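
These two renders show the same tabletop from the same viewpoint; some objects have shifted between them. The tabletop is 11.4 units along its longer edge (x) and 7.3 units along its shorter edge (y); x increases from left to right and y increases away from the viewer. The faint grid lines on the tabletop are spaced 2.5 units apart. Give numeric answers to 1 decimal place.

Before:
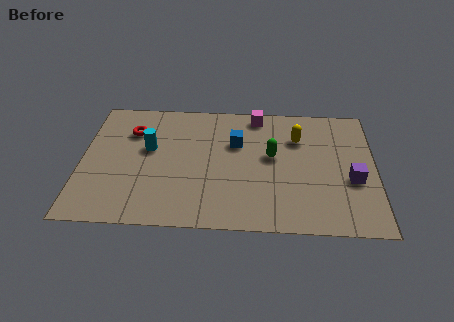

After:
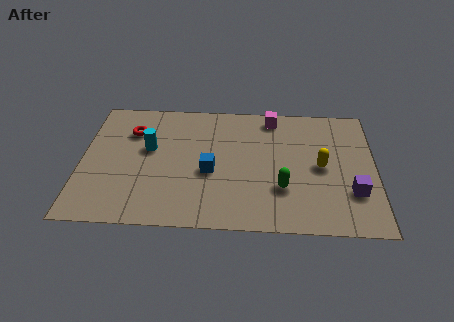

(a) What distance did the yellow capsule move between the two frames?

1.8

From (8.4, 5.2) to (9.3, 3.6), the yellow capsule covered √(0.9² + 1.6²) ≈ 1.8 units.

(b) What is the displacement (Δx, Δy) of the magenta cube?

(0.6, -0.1)

The magenta cube was at about (6.8, 6.5) and moved to about (7.4, 6.4).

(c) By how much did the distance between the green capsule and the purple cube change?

-0.6

They were about 3.3 units apart before and 2.7 after — 0.6 units closer together.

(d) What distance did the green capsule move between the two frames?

1.8

From (7.4, 4.1) to (7.8, 2.3), the green capsule covered √(0.4² + 1.8²) ≈ 1.8 units.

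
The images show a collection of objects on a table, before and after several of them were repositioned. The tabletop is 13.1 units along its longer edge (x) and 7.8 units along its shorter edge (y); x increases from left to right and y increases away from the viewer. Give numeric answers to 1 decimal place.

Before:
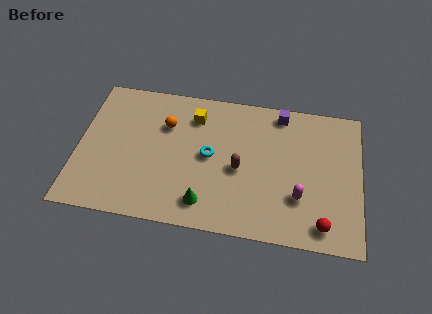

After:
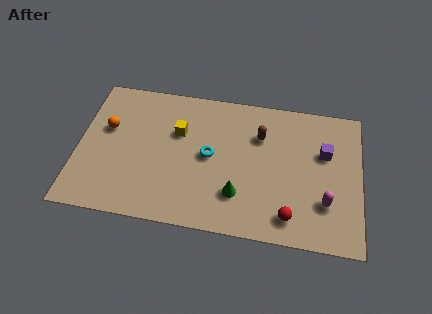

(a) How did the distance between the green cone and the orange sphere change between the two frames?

+2.3

Before: roughly 4.5 units apart; after: 6.8. That's 2.3 units further apart.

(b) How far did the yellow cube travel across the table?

1.2

The yellow cube moved from about (5.3, 6.1) to (4.6, 5.1), a distance of √(0.7² + 1.0²) ≈ 1.2.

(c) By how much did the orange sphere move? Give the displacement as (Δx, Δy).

(-2.7, -0.6)

The orange sphere was at about (4.0, 5.4) and moved to about (1.3, 4.8).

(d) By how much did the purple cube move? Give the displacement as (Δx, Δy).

(2.1, -1.9)

The purple cube was at about (9.3, 6.9) and moved to about (11.4, 5.0).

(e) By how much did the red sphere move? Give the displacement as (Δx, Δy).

(-1.5, 0.2)

From the two frames, the red sphere sits at roughly (11.4, 1.1) before and (9.9, 1.3) after.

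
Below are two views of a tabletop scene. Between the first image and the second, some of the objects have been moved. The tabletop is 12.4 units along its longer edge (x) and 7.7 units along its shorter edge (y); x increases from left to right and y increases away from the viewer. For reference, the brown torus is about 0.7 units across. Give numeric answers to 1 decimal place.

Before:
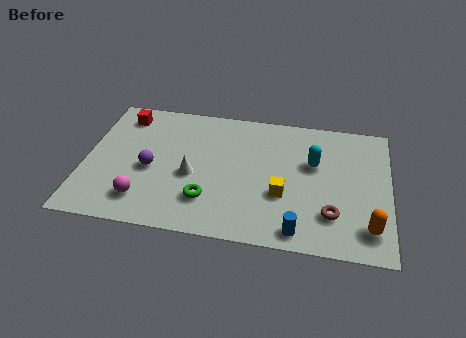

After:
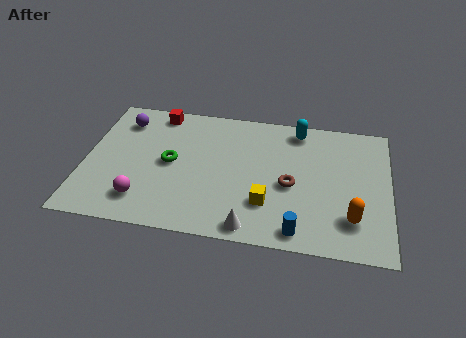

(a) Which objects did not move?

the magenta sphere and the blue cylinder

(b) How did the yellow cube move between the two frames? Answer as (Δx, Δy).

(-0.6, -0.6)

The yellow cube started near (8.1, 2.8) and ended near (7.5, 2.2).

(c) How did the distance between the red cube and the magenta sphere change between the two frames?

+0.3

Before: roughly 4.9 units apart; after: 5.2. That's 0.3 units further apart.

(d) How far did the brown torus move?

2.2

From (10.1, 2.0) to (8.4, 3.4), the brown torus covered √(1.7² + 1.4²) ≈ 2.2 units.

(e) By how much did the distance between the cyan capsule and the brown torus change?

+0.4

The distance was about 2.9 in the first image and 3.3 in the second, so they moved 0.4 units further apart.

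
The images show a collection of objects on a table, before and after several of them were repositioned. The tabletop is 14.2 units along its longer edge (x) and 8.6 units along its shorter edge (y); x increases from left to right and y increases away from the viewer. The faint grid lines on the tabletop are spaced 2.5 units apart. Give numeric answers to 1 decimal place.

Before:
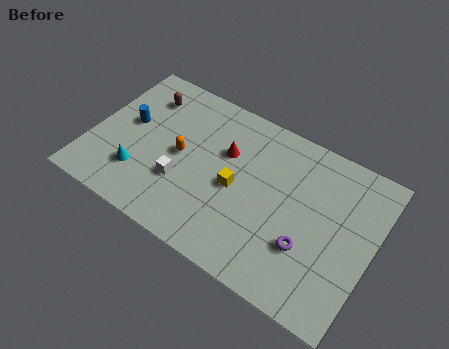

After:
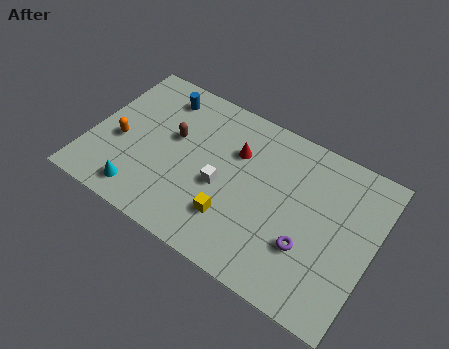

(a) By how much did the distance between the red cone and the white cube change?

-1.0

They were about 3.2 units apart before and 2.2 after — 1.0 units closer together.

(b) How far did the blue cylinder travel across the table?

2.6

The blue cylinder moved from about (1.7, 4.8) to (3.0, 7.1), a distance of √(1.3² + 2.3²) ≈ 2.6.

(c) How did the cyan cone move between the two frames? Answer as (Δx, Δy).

(0.3, -1.0)

The cyan cone started near (2.7, 2.3) and ended near (3.0, 1.3).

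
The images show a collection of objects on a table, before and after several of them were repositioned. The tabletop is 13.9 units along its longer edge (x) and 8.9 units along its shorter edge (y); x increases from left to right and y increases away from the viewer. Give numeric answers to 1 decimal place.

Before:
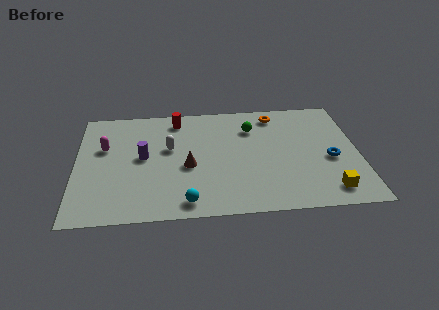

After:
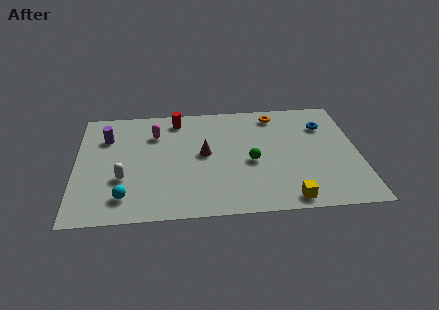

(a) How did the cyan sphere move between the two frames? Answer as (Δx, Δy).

(-3.0, 0.6)

From the two frames, the cyan sphere sits at roughly (5.4, 1.1) before and (2.4, 1.7) after.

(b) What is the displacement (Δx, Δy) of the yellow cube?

(-2.0, -0.5)

The yellow cube was at about (12.3, 1.4) and moved to about (10.3, 0.9).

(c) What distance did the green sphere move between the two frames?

2.7

The green sphere was near (8.7, 6.6) before and (8.6, 3.9) after, so it travelled √(0.1² + 2.7²) ≈ 2.7 units.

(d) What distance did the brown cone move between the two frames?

1.2

The brown cone moved from about (5.5, 3.8) to (6.3, 4.7), a distance of √(0.8² + 0.9²) ≈ 1.2.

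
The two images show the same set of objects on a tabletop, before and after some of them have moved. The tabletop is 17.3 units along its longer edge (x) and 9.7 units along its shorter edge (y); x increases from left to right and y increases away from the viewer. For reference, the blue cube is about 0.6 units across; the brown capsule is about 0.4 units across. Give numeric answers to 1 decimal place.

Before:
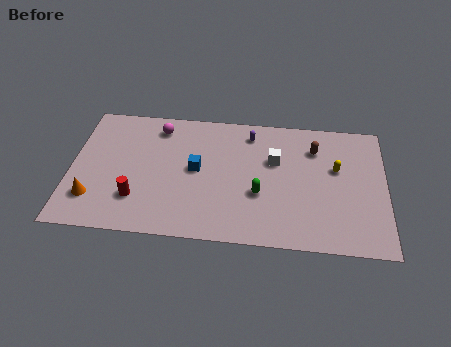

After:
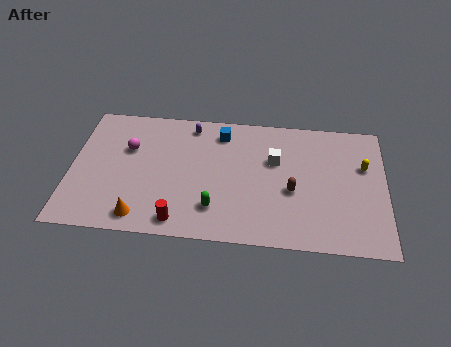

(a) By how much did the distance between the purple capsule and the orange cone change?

-2.7

They were about 10.2 units apart before and 7.5 after — 2.7 units closer together.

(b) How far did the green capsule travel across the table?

2.7

The green capsule moved from about (10.4, 3.6) to (8.0, 2.3), a distance of √(2.4² + 1.3²) ≈ 2.7.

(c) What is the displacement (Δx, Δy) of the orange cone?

(2.7, -1.1)

The orange cone started near (1.3, 2.4) and ended near (4.0, 1.3).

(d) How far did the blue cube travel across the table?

3.2

From (6.9, 5.1) to (8.2, 8.0), the blue cube covered √(1.3² + 2.9²) ≈ 3.2 units.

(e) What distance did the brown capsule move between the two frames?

3.5

From (13.4, 7.3) to (12.2, 4.0), the brown capsule covered √(1.2² + 3.3²) ≈ 3.5 units.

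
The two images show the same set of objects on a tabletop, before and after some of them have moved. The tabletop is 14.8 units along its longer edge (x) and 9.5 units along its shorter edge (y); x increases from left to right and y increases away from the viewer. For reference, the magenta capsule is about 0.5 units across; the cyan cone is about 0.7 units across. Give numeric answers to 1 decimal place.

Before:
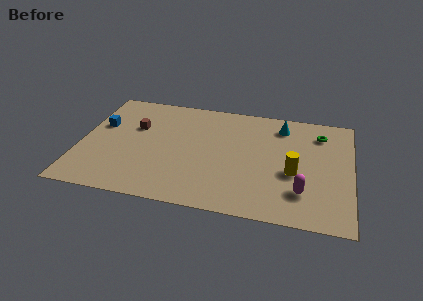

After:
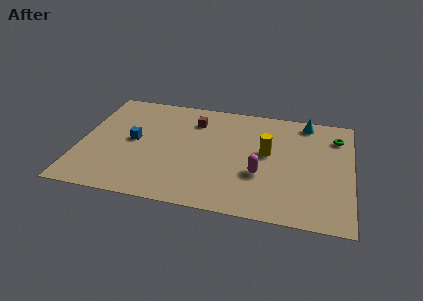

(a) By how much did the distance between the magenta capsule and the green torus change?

+0.5

The distance was about 5.2 in the first image and 5.7 in the second, so they moved 0.5 units further apart.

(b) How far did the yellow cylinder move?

2.1

From (11.7, 3.9) to (10.2, 5.3), the yellow cylinder covered √(1.5² + 1.4²) ≈ 2.1 units.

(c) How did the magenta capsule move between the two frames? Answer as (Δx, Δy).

(-2.3, 1.0)

From the two frames, the magenta capsule sits at roughly (12.2, 2.4) before and (9.9, 3.4) after.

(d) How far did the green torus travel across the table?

0.9

The green torus moved from about (13.0, 7.5) to (13.9, 7.4), a distance of √(0.9² + 0.1²) ≈ 0.9.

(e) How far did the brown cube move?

3.4

The brown cube moved from about (2.9, 6.1) to (6.1, 7.3), a distance of √(3.2² + 1.2²) ≈ 3.4.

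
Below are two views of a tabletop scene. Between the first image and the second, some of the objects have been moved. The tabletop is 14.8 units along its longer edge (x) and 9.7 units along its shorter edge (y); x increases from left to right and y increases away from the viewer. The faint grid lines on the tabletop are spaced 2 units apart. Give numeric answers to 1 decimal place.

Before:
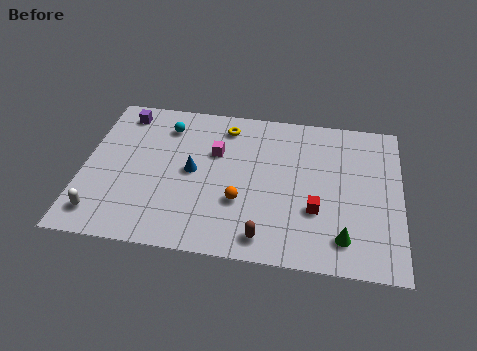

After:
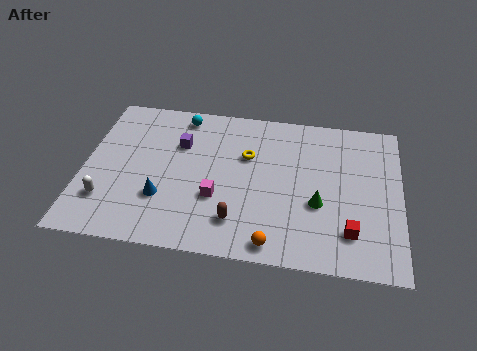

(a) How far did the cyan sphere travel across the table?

1.1

The cyan sphere moved from about (3.7, 7.7) to (4.4, 8.5), a distance of √(0.7² + 0.8²) ≈ 1.1.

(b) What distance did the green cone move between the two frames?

2.2

From (12.2, 1.8) to (11.0, 3.7), the green cone covered √(1.2² + 1.9²) ≈ 2.2 units.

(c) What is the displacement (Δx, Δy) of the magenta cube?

(0.2, -2.9)

The magenta cube was at about (6.1, 6.3) and moved to about (6.3, 3.4).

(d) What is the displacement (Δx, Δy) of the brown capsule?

(-1.3, 0.8)

The brown capsule started near (8.6, 1.3) and ended near (7.3, 2.1).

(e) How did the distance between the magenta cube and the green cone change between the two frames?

-2.9

Before: roughly 7.6 units apart; after: 4.7. That's 2.9 units closer together.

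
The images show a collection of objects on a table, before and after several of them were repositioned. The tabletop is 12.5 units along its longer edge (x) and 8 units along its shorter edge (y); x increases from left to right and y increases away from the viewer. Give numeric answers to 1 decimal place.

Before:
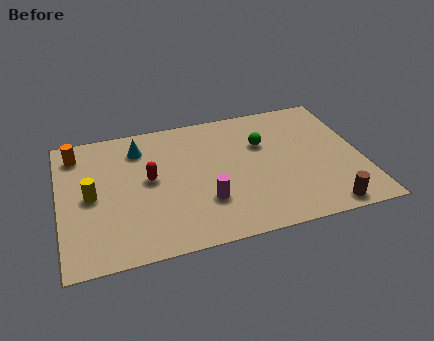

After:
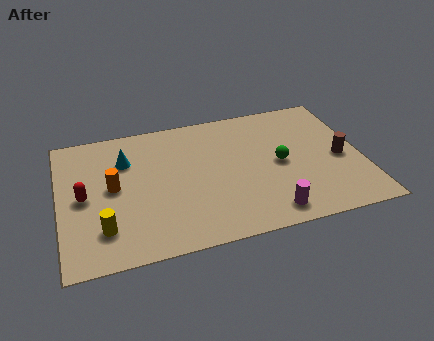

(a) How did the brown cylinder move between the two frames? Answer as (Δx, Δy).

(0.9, 2.8)

The brown cylinder started near (10.7, 0.8) and ended near (11.6, 3.6).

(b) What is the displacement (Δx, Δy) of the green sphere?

(0.6, -1.4)

From the two frames, the green sphere sits at roughly (8.5, 5.3) before and (9.1, 3.9) after.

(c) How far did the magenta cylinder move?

2.8

The magenta cylinder was near (5.9, 2.4) before and (8.4, 1.1) after, so it travelled √(2.5² + 1.3²) ≈ 2.8 units.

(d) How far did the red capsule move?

2.7

The red capsule moved from about (3.7, 4.3) to (1.0, 3.9), a distance of √(2.7² + 0.4²) ≈ 2.7.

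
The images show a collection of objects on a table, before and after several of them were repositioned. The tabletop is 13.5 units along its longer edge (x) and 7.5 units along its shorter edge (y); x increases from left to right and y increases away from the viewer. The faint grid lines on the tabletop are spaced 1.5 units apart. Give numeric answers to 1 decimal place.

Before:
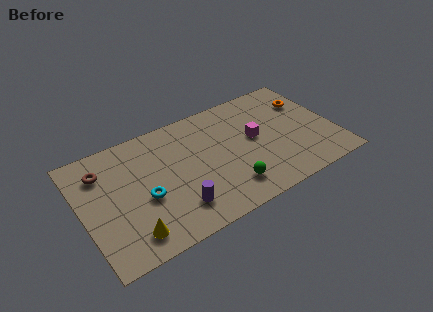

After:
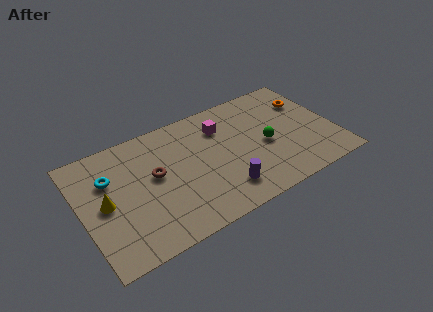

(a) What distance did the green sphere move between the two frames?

2.9

The green sphere was near (7.5, 1.6) before and (9.8, 3.4) after, so it travelled √(2.3² + 1.8²) ≈ 2.9 units.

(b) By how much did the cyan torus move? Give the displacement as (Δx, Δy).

(-1.6, 2.0)

The cyan torus was at about (3.2, 3.1) and moved to about (1.6, 5.1).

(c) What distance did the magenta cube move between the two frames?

2.2

From (9.3, 4.1) to (7.7, 5.6), the magenta cube covered √(1.6² + 1.5²) ≈ 2.2 units.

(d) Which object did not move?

the orange torus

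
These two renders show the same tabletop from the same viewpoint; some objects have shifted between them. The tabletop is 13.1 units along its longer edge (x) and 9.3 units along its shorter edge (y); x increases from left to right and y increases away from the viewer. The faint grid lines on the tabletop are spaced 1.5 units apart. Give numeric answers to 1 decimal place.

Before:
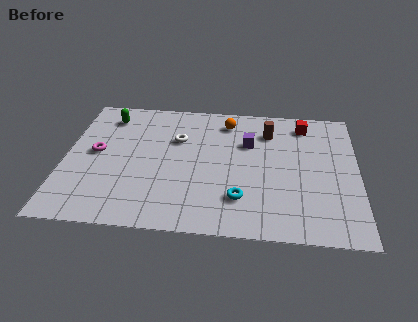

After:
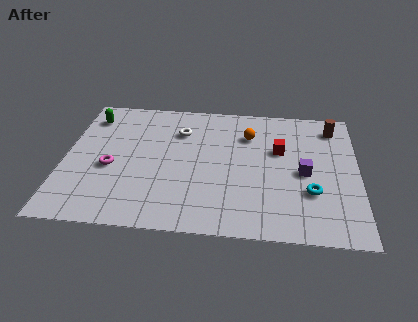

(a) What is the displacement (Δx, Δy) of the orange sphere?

(1.0, -0.9)

The orange sphere was at about (7.2, 7.7) and moved to about (8.2, 6.8).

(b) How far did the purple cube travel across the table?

3.1

The purple cube was near (8.2, 6.2) before and (10.7, 4.3) after, so it travelled √(2.5² + 1.9²) ≈ 3.1 units.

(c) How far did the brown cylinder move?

3.0

From (9.1, 7.1) to (12.0, 7.7), the brown cylinder covered √(2.9² + 0.6²) ≈ 3.0 units.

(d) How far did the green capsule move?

0.8

From (1.8, 7.6) to (1.0, 7.5), the green capsule covered √(0.8² + 0.1²) ≈ 0.8 units.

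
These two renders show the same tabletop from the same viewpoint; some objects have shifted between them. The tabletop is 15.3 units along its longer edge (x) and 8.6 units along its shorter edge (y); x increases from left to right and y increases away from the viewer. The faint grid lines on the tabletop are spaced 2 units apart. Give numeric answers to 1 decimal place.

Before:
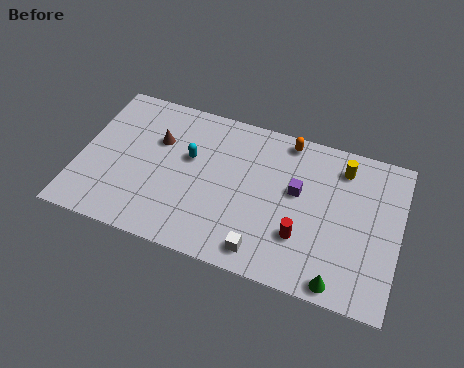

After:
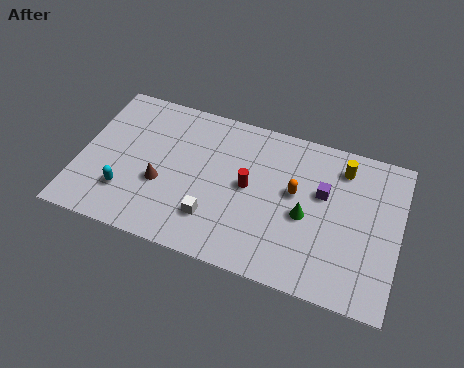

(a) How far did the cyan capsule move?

4.0

The cyan capsule moved from about (5.2, 5.2) to (2.4, 2.3), a distance of √(2.8² + 2.9²) ≈ 4.0.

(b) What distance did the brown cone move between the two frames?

2.4

From (3.6, 5.7) to (4.0, 3.3), the brown cone covered √(0.4² + 2.4²) ≈ 2.4 units.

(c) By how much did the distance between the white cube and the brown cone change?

-4.3

The distance was about 7.1 in the first image and 2.8 in the second, so they moved 4.3 units closer together.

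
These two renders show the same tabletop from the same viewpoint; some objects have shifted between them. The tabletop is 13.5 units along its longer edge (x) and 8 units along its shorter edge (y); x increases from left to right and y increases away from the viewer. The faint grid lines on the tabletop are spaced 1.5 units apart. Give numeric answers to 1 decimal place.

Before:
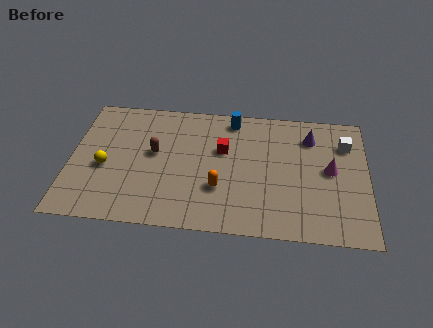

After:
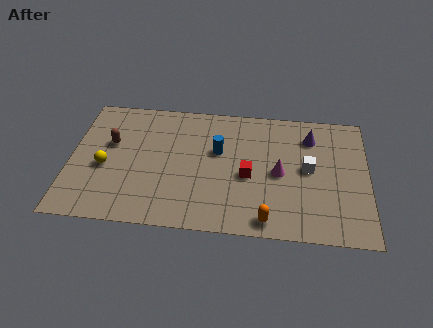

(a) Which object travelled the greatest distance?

the orange capsule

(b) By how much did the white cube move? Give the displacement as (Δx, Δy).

(-1.7, -1.7)

The white cube was at about (12.5, 5.9) and moved to about (10.8, 4.2).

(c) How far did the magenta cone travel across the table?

2.3

The magenta cone was near (11.8, 4.2) before and (9.5, 3.8) after, so it travelled √(2.3² + 0.4²) ≈ 2.3 units.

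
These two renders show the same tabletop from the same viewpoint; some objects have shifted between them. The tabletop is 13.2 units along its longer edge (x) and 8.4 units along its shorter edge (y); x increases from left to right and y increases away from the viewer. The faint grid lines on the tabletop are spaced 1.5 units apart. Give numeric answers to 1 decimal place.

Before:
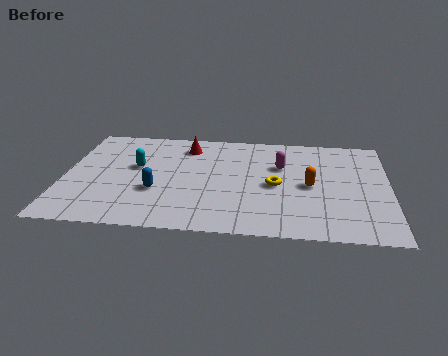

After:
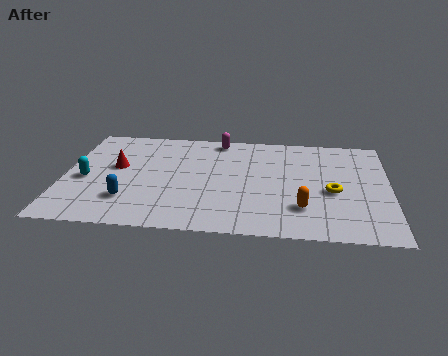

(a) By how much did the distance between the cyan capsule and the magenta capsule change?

+0.6

Before: roughly 5.9 units apart; after: 6.5. That's 0.6 units further apart.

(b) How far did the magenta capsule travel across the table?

3.3

The magenta capsule moved from about (8.8, 5.5) to (6.2, 7.5), a distance of √(2.6² + 2.0²) ≈ 3.3.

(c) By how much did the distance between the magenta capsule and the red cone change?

+0.8

They were about 4.1 units apart before and 4.9 after — 0.8 units further apart.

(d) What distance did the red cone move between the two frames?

3.4

From (4.9, 6.8) to (2.1, 4.8), the red cone covered √(2.8² + 2.0²) ≈ 3.4 units.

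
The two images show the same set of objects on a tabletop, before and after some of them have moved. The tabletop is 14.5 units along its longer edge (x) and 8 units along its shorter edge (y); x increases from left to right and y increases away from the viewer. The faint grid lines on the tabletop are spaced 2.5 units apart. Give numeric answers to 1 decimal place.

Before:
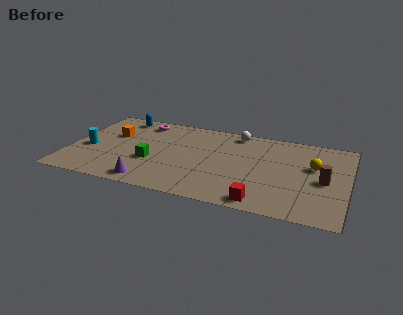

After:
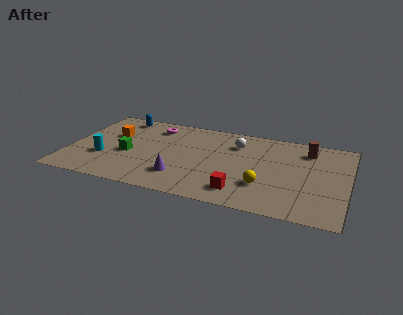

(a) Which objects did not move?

the orange cube and the blue capsule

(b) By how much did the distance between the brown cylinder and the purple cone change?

-1.5

They were about 9.2 units apart before and 7.7 after — 1.5 units closer together.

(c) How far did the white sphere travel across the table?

1.1

From (8.5, 7.1) to (8.6, 6.0), the white sphere covered √(0.1² + 1.1²) ≈ 1.1 units.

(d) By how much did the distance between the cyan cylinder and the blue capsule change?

+0.5

They were about 3.8 units apart before and 4.3 after — 0.5 units further apart.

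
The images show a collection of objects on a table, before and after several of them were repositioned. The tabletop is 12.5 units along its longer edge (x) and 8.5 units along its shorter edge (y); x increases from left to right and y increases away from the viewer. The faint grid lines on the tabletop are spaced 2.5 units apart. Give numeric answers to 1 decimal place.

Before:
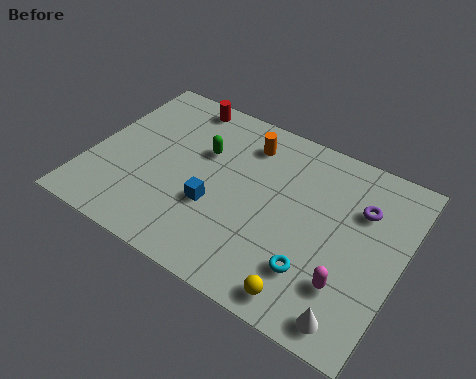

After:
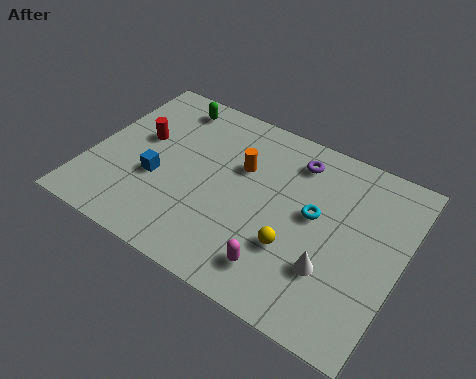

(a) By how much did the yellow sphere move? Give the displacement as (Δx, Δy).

(-0.8, 1.8)

The yellow sphere was at about (9.3, 1.0) and moved to about (8.5, 2.8).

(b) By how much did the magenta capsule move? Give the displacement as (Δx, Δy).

(-2.6, -0.7)

From the two frames, the magenta capsule sits at roughly (10.7, 2.3) before and (8.1, 1.6) after.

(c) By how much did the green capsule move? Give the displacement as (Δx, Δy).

(-1.7, 1.8)

The green capsule was at about (4.3, 5.5) and moved to about (2.6, 7.3).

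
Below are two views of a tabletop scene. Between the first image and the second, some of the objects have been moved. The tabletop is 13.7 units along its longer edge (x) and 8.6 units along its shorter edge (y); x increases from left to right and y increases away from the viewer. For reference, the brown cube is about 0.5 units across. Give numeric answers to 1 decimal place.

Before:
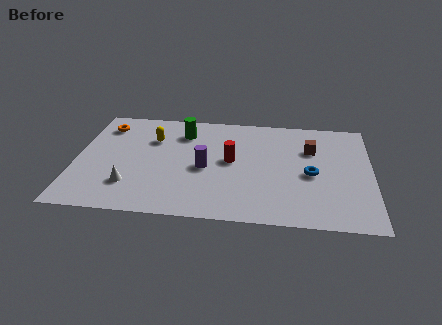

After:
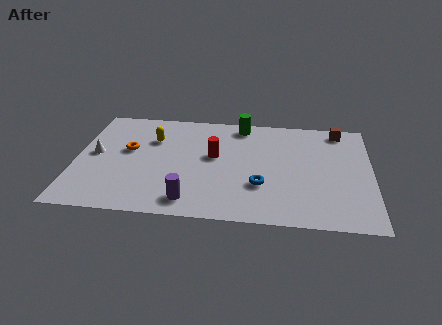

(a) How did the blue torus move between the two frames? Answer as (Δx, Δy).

(-2.3, -1.1)

From the two frames, the blue torus sits at roughly (10.9, 3.9) before and (8.6, 2.8) after.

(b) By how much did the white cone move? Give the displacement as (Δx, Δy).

(-1.7, 2.3)

The white cone was at about (2.6, 2.2) and moved to about (0.9, 4.5).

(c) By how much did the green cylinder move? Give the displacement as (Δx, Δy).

(2.7, 0.9)

The green cylinder was at about (4.9, 6.7) and moved to about (7.6, 7.6).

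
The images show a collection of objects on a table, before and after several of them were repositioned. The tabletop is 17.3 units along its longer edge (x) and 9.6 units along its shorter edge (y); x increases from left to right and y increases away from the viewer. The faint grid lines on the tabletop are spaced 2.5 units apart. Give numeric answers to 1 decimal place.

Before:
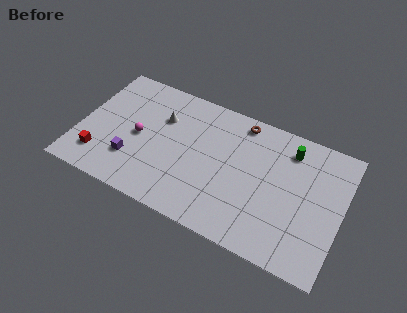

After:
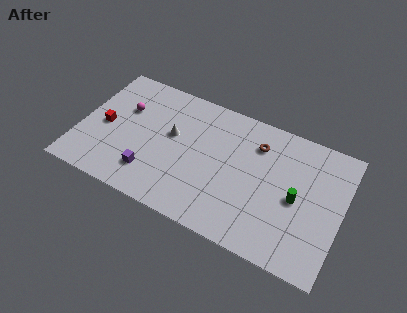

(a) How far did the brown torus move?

1.7

From (10.3, 8.5) to (11.5, 7.3), the brown torus covered √(1.2² + 1.2²) ≈ 1.7 units.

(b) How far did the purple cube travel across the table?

1.4

The purple cube was near (3.7, 2.7) before and (5.0, 2.2) after, so it travelled √(1.3² + 0.5²) ≈ 1.4 units.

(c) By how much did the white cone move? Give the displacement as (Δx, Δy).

(0.8, -1.0)

The white cone started near (5.2, 6.6) and ended near (6.0, 5.6).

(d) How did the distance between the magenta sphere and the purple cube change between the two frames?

+2.8

The distance was about 1.9 in the first image and 4.7 in the second, so they moved 2.8 units further apart.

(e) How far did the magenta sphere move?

2.1

The magenta sphere was near (3.9, 4.6) before and (2.7, 6.3) after, so it travelled √(1.2² + 1.7²) ≈ 2.1 units.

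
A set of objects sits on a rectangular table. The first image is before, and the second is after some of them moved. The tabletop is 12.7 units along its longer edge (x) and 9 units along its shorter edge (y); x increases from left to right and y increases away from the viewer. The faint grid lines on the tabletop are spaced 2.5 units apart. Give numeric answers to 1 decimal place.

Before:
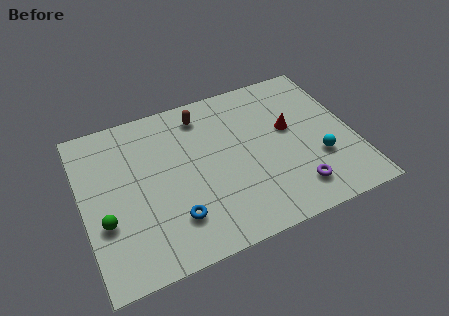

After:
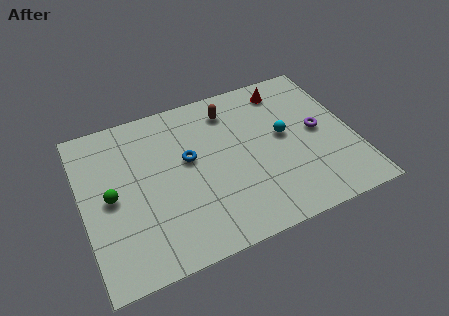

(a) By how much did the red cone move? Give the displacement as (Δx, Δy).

(0.1, 2.4)

The red cone was at about (9.8, 5.2) and moved to about (9.9, 7.6).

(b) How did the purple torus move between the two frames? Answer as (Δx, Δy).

(1.5, 2.9)

From the two frames, the purple torus sits at roughly (9.6, 1.7) before and (11.1, 4.6) after.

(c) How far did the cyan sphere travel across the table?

2.4

From (10.9, 3.0) to (9.5, 4.9), the cyan sphere covered √(1.4² + 1.9²) ≈ 2.4 units.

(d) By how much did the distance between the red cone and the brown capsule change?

-1.8

They were about 4.5 units apart before and 2.7 after — 1.8 units closer together.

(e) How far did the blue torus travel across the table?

3.2

The blue torus moved from about (4.0, 2.2) to (5.0, 5.2), a distance of √(1.0² + 3.0²) ≈ 3.2.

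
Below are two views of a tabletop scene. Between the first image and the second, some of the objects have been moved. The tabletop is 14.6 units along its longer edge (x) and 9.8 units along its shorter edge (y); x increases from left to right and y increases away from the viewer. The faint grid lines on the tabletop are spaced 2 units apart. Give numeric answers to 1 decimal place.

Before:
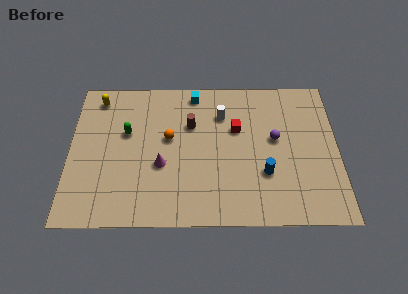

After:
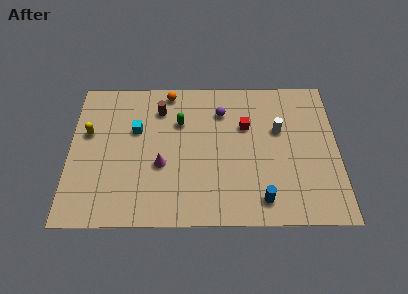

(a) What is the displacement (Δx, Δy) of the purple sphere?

(-2.9, 1.9)

The purple sphere started near (11.2, 5.5) and ended near (8.3, 7.4).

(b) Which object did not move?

the magenta cone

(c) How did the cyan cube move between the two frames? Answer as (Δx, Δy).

(-3.2, -2.5)

The cyan cube was at about (6.8, 8.7) and moved to about (3.6, 6.2).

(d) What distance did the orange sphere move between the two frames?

3.2

The orange sphere was near (5.4, 5.6) before and (5.4, 8.8) after, so it travelled √(0.0² + 3.2²) ≈ 3.2 units.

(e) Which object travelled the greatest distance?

the cyan cube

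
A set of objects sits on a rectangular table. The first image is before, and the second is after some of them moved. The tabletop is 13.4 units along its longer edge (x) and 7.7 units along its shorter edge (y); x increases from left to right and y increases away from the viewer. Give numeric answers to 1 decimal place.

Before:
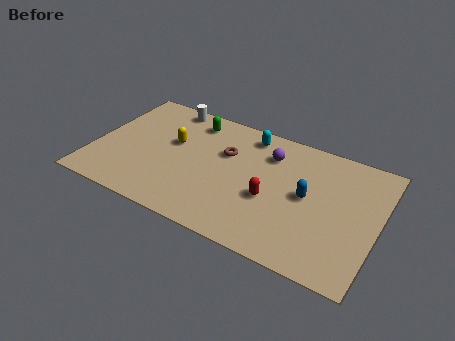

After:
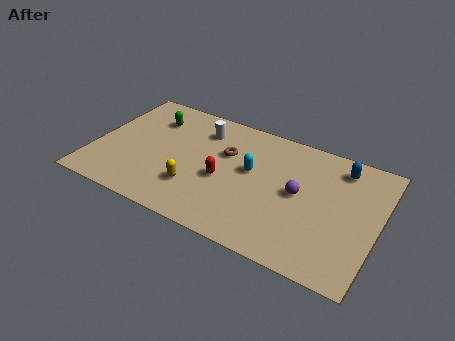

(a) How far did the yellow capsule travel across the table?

2.8

From (3.6, 4.6) to (5.0, 2.2), the yellow capsule covered √(1.4² + 2.4²) ≈ 2.8 units.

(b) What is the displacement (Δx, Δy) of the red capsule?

(-2.3, 0.2)

The red capsule was at about (8.5, 3.1) and moved to about (6.2, 3.3).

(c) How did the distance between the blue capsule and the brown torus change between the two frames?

+1.4

Before: roughly 4.1 units apart; after: 5.5. That's 1.4 units further apart.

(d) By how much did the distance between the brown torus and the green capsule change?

+1.5

They were about 2.3 units apart before and 3.8 after — 1.5 units further apart.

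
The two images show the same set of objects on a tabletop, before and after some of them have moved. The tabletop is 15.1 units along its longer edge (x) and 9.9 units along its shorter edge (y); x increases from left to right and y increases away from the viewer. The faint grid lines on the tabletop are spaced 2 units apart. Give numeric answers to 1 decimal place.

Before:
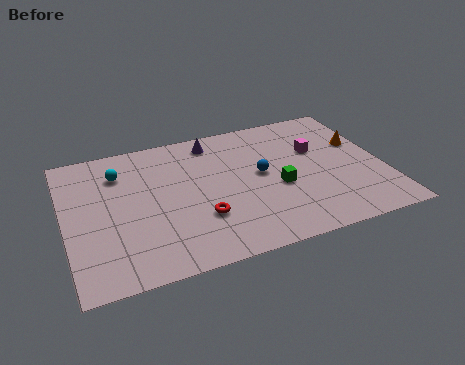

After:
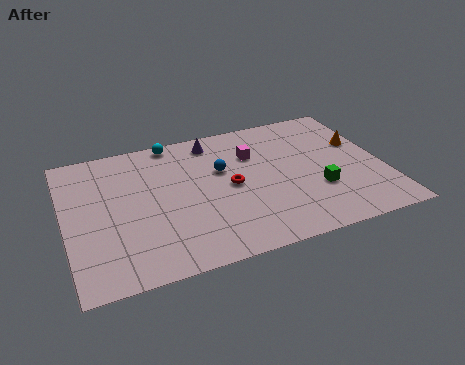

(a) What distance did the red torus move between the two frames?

2.4

From (6.2, 3.1) to (7.8, 4.9), the red torus covered √(1.6² + 1.8²) ≈ 2.4 units.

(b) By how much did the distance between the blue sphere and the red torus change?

-2.5

Before: roughly 3.8 units apart; after: 1.3. That's 2.5 units closer together.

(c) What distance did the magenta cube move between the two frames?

3.1

From (12.1, 6.3) to (9.1, 6.9), the magenta cube covered √(3.0² + 0.6²) ≈ 3.1 units.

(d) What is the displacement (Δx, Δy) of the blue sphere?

(-1.8, 0.9)

The blue sphere was at about (9.3, 5.3) and moved to about (7.5, 6.2).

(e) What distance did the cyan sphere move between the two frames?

3.1

The cyan sphere moved from about (2.7, 7.5) to (5.4, 9.1), a distance of √(2.7² + 1.6²) ≈ 3.1.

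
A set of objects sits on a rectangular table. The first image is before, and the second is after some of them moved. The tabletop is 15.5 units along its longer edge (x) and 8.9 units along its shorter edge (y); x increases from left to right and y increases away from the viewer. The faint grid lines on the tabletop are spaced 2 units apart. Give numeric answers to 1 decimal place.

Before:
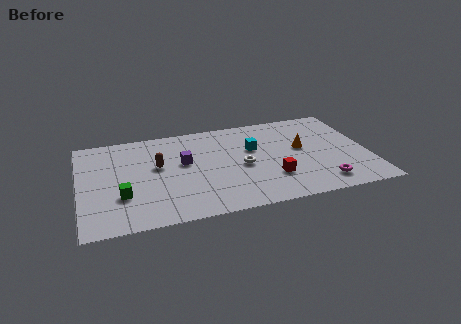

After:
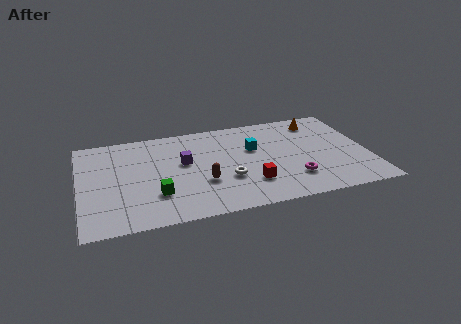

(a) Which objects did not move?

the purple cube and the cyan cube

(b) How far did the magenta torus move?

1.7

The magenta torus moved from about (12.8, 1.5) to (11.3, 2.3), a distance of √(1.5² + 0.8²) ≈ 1.7.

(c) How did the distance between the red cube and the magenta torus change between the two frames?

-0.5

They were about 2.8 units apart before and 2.3 after — 0.5 units closer together.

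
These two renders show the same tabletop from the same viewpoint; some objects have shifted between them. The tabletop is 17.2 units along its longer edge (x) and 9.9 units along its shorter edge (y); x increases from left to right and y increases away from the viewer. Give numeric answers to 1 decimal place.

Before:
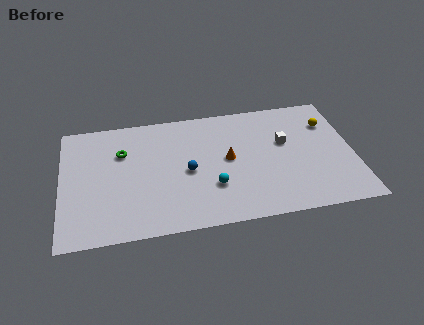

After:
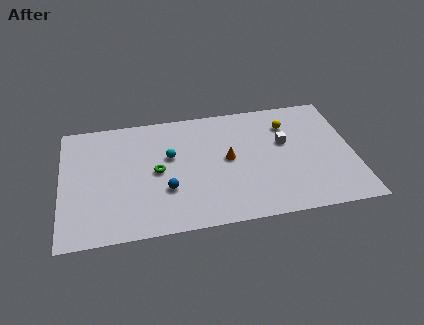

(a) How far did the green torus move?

2.8

The green torus was near (3.6, 6.8) before and (5.6, 4.9) after, so it travelled √(2.0² + 1.9²) ≈ 2.8 units.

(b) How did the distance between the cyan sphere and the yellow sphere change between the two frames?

-0.9

They were about 8.2 units apart before and 7.3 after — 0.9 units closer together.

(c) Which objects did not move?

the orange cone and the white cube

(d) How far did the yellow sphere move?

2.4

The yellow sphere moved from about (15.9, 7.2) to (13.5, 7.5), a distance of √(2.4² + 0.3²) ≈ 2.4.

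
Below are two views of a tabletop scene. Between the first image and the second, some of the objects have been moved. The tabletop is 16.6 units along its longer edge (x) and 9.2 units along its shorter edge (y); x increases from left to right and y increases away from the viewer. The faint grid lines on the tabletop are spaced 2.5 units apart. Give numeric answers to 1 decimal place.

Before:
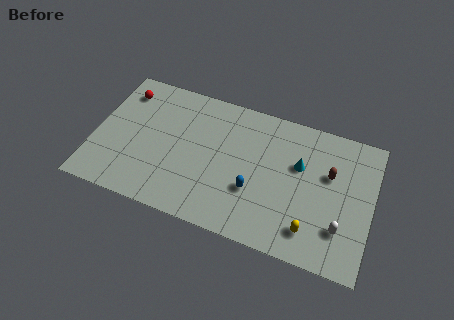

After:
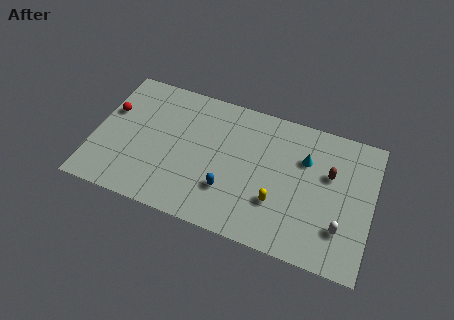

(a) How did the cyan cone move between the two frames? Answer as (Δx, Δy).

(0.3, 0.5)

The cyan cone started near (12.2, 5.8) and ended near (12.5, 6.3).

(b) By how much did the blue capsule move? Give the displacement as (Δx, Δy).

(-1.5, -0.5)

The blue capsule was at about (9.7, 3.2) and moved to about (8.2, 2.7).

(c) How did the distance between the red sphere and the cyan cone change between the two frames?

+0.8

The distance was about 10.9 in the first image and 11.7 in the second, so they moved 0.8 units further apart.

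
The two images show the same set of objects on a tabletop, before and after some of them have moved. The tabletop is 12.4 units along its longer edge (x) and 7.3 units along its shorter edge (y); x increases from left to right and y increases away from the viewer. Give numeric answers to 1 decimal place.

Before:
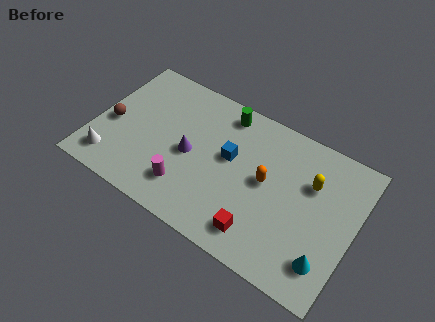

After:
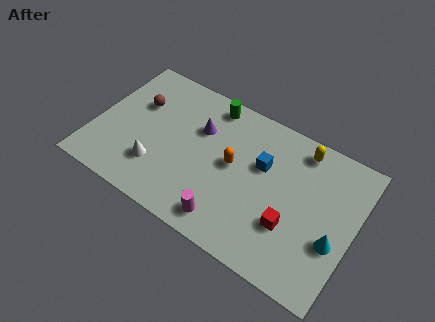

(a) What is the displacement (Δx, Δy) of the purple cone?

(0.2, 1.5)

The purple cone was at about (4.6, 3.4) and moved to about (4.8, 4.9).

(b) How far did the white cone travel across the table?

2.2

The white cone moved from about (1.1, 1.3) to (3.2, 2.0), a distance of √(2.1² + 0.7²) ≈ 2.2.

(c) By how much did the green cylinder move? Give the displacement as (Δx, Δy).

(-0.7, 0.1)

From the two frames, the green cylinder sits at roughly (5.8, 6.3) before and (5.1, 6.4) after.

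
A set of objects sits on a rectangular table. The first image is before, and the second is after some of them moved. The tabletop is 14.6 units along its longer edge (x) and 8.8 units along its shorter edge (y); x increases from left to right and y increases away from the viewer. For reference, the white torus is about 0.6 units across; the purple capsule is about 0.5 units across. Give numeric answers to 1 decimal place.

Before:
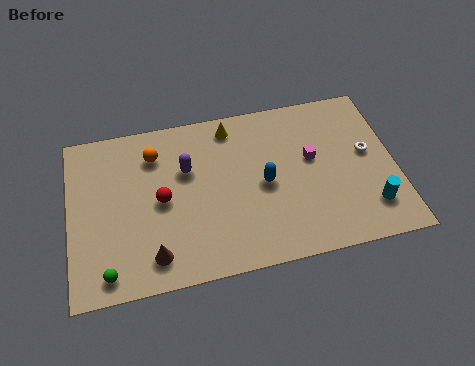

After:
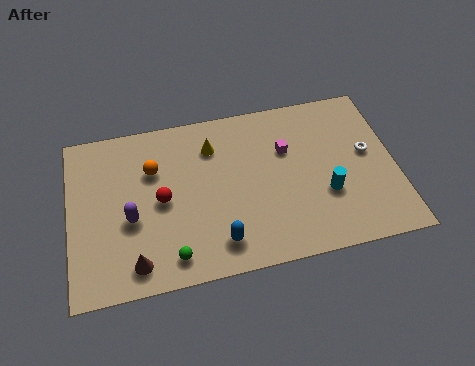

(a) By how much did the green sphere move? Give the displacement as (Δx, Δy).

(2.8, 0.2)

From the two frames, the green sphere sits at roughly (1.6, 1.1) before and (4.4, 1.3) after.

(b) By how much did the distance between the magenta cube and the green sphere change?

-3.1

They were about 10.1 units apart before and 7.0 after — 3.1 units closer together.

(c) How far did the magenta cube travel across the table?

1.3

From (10.9, 5.1) to (9.8, 5.8), the magenta cube covered √(1.1² + 0.7²) ≈ 1.3 units.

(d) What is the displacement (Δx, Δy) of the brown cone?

(-0.8, -0.2)

The brown cone started near (3.6, 1.5) and ended near (2.8, 1.3).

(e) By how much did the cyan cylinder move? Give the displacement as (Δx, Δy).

(-1.9, 1.1)

The cyan cylinder started near (13.3, 2.0) and ended near (11.4, 3.1).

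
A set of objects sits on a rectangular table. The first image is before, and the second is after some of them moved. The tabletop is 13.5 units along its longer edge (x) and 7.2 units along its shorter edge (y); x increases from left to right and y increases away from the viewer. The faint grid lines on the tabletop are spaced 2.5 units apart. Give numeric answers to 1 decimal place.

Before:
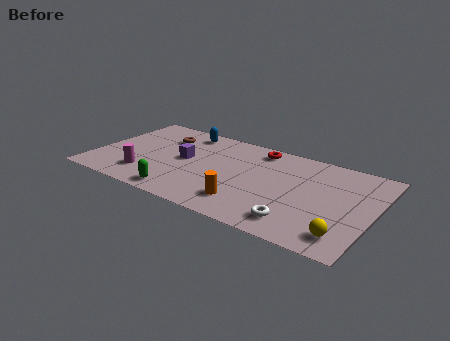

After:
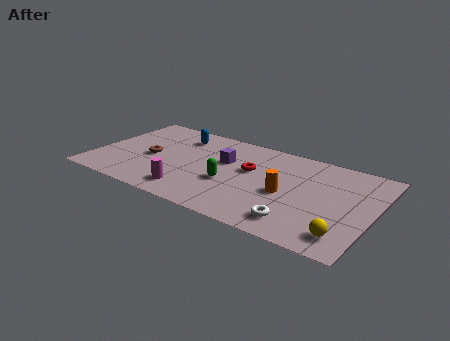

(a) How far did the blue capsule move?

0.5

From (3.9, 6.2) to (3.7, 5.7), the blue capsule covered √(0.2² + 0.5²) ≈ 0.5 units.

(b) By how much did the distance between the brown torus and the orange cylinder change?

+0.7

Before: roughly 6.0 units apart; after: 6.7. That's 0.7 units further apart.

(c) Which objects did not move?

the white torus and the yellow sphere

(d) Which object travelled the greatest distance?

the green capsule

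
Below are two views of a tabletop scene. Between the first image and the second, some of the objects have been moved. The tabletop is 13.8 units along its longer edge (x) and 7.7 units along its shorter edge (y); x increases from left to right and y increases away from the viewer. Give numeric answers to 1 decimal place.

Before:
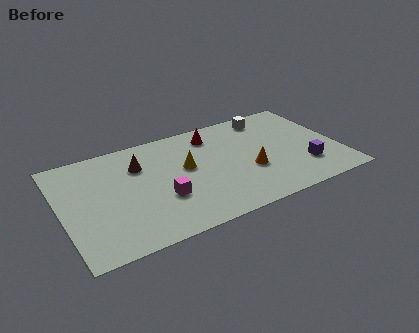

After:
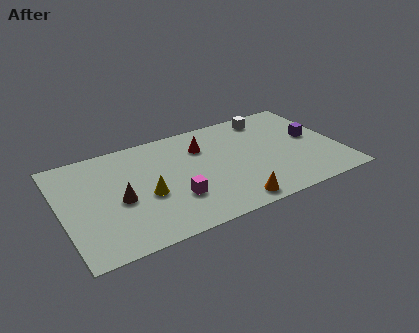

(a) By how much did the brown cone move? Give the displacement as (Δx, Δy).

(-1.2, -2.1)

From the two frames, the brown cone sits at roughly (4.0, 5.5) before and (2.8, 3.4) after.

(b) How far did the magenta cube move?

0.7

From (4.8, 2.7) to (5.4, 2.4), the magenta cube covered √(0.6² + 0.3²) ≈ 0.7 units.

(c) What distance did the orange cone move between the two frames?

2.3

From (9.2, 2.9) to (8.0, 0.9), the orange cone covered √(1.2² + 2.0²) ≈ 2.3 units.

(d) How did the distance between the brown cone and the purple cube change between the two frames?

+1.2

The distance was about 8.6 in the first image and 9.8 in the second, so they moved 1.2 units further apart.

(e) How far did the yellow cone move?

2.4

From (6.2, 4.4) to (4.1, 3.2), the yellow cone covered √(2.1² + 1.2²) ≈ 2.4 units.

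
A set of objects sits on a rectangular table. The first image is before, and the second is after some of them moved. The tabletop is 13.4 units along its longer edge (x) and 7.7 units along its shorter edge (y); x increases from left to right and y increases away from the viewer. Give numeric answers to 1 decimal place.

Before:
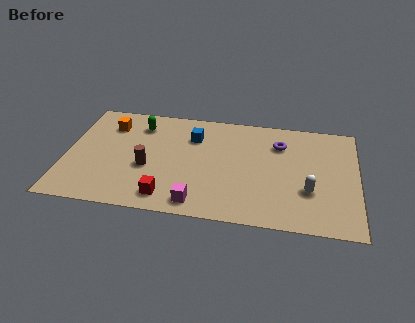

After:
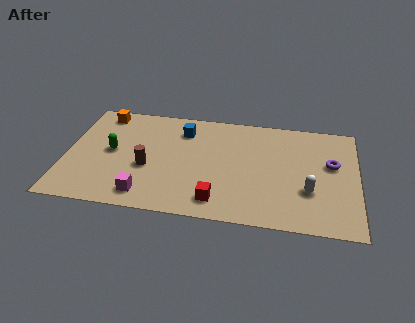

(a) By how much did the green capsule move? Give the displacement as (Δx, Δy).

(-1.2, -2.1)

The green capsule was at about (3.3, 6.1) and moved to about (2.1, 4.0).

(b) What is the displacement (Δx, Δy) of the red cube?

(2.3, 0.1)

From the two frames, the red cube sits at roughly (4.8, 1.2) before and (7.1, 1.3) after.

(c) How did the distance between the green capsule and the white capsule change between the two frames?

+0.6

They were about 8.6 units apart before and 9.2 after — 0.6 units further apart.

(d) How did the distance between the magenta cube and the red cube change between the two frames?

+1.9

Before: roughly 1.4 units apart; after: 3.3. That's 1.9 units further apart.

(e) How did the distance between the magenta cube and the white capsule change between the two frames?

+2.3

They were about 5.2 units apart before and 7.5 after — 2.3 units further apart.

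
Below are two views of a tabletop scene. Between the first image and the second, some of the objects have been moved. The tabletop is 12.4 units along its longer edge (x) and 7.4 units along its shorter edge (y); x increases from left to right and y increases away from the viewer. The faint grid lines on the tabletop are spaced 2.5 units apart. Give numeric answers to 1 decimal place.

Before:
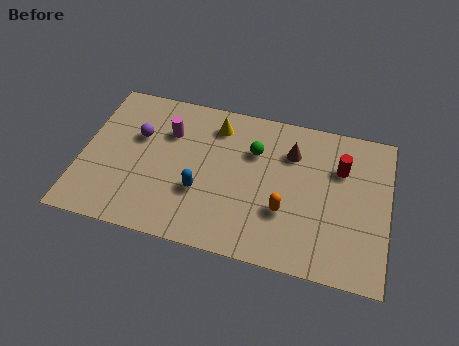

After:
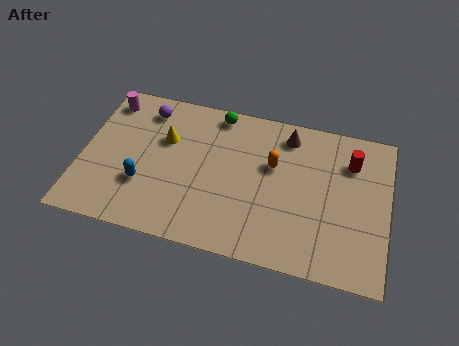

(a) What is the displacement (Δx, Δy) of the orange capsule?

(-0.6, 2.1)

The orange capsule was at about (8.3, 2.5) and moved to about (7.7, 4.6).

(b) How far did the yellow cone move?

2.3

From (5.3, 6.0) to (3.3, 4.8), the yellow cone covered √(2.0² + 1.2²) ≈ 2.3 units.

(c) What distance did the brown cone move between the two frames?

0.8

From (8.4, 5.4) to (8.2, 6.2), the brown cone covered √(0.2² + 0.8²) ≈ 0.8 units.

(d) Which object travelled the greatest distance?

the magenta cylinder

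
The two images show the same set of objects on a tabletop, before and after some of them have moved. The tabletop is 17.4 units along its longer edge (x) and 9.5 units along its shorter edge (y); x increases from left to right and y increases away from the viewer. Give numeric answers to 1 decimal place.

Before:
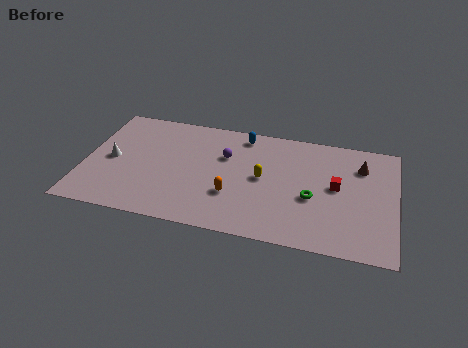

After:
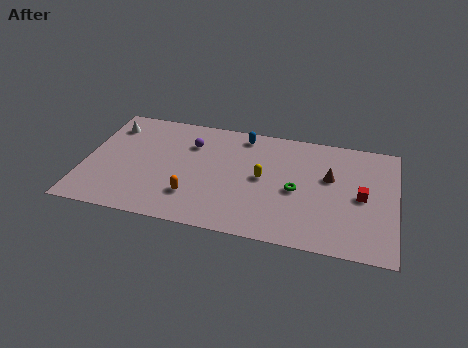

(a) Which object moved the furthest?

the white cone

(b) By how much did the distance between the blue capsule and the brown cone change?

-1.2

Before: roughly 6.8 units apart; after: 5.6. That's 1.2 units closer together.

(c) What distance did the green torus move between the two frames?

1.0

From (12.8, 3.9) to (11.9, 4.3), the green torus covered √(0.9² + 0.4²) ≈ 1.0 units.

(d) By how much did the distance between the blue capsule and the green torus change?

-0.9

The distance was about 6.0 in the first image and 5.1 in the second, so they moved 0.9 units closer together.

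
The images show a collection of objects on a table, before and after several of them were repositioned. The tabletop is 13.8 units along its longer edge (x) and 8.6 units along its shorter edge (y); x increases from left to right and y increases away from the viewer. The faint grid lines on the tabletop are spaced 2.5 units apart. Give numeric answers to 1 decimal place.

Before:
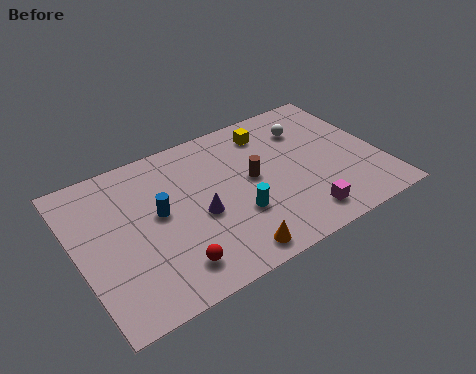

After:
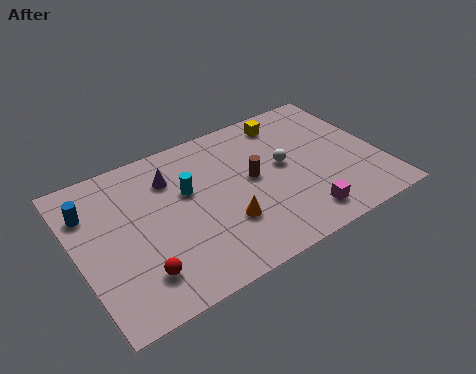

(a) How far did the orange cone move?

1.7

The orange cone moved from about (6.3, 1.0) to (6.4, 2.7), a distance of √(0.1² + 1.7²) ≈ 1.7.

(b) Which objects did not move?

the brown cylinder and the magenta cube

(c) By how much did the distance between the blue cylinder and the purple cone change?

+1.7

Before: roughly 2.0 units apart; after: 3.7. That's 1.7 units further apart.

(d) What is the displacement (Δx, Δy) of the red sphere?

(-1.4, 0.3)

The red sphere started near (3.8, 1.6) and ended near (2.4, 1.9).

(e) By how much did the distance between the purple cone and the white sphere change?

-0.8

Before: roughly 6.1 units apart; after: 5.3. That's 0.8 units closer together.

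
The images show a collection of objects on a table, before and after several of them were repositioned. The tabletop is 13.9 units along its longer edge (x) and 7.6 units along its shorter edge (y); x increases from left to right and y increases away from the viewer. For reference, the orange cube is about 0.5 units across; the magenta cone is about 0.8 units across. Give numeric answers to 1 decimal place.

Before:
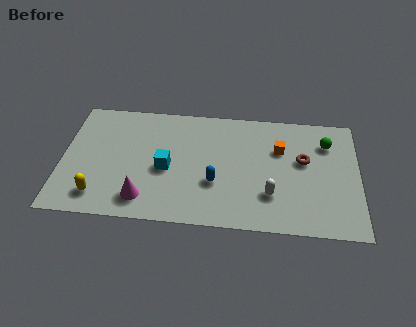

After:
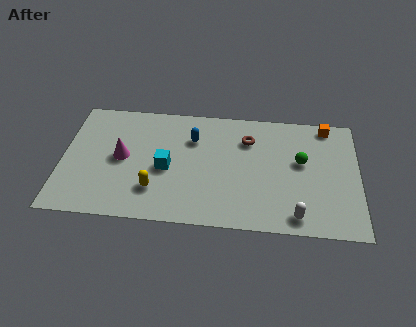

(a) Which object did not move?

the cyan cube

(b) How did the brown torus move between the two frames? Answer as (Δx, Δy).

(-2.6, 1.1)

From the two frames, the brown torus sits at roughly (11.3, 4.5) before and (8.7, 5.6) after.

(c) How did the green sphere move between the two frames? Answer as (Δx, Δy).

(-1.2, -1.3)

From the two frames, the green sphere sits at roughly (12.4, 5.7) before and (11.2, 4.4) after.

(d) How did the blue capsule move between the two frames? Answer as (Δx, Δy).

(-1.1, 2.7)

The blue capsule started near (7.2, 2.7) and ended near (6.1, 5.4).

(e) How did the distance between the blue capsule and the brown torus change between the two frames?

-1.9

They were about 4.5 units apart before and 2.6 after — 1.9 units closer together.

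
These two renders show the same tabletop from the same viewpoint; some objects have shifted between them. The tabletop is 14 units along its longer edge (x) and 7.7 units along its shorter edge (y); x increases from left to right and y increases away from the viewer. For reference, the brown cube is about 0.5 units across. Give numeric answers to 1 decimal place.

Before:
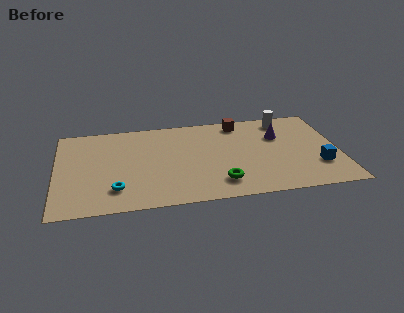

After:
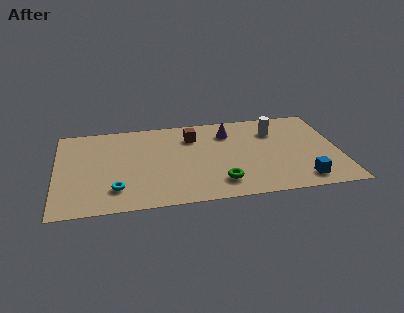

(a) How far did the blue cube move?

1.4

From (12.9, 2.3) to (12.0, 1.2), the blue cube covered √(0.9² + 1.1²) ≈ 1.4 units.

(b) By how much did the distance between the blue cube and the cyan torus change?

-0.9

They were about 10.0 units apart before and 9.1 after — 0.9 units closer together.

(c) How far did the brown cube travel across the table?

2.6

The brown cube was near (9.2, 6.7) before and (6.8, 5.8) after, so it travelled √(2.4² + 0.9²) ≈ 2.6 units.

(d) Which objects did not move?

the green torus and the cyan torus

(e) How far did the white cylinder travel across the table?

1.1

From (11.5, 6.6) to (10.9, 5.7), the white cylinder covered √(0.6² + 0.9²) ≈ 1.1 units.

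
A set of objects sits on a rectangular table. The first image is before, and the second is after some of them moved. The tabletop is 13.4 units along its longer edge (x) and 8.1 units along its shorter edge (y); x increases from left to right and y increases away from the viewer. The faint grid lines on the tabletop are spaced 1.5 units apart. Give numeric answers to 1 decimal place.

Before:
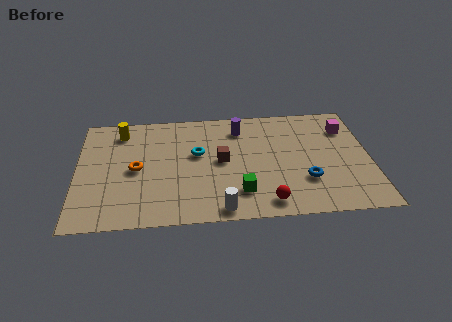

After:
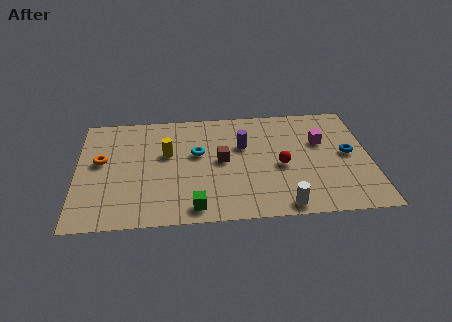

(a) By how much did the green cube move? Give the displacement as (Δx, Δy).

(-2.1, -0.9)

The green cube was at about (7.4, 1.9) and moved to about (5.3, 1.0).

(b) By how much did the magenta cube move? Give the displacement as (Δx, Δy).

(-1.2, -0.9)

From the two frames, the magenta cube sits at roughly (12.4, 6.1) before and (11.2, 5.2) after.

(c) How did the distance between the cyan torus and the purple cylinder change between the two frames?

-0.5

The distance was about 2.6 in the first image and 2.1 in the second, so they moved 0.5 units closer together.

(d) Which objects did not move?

the brown cube and the cyan torus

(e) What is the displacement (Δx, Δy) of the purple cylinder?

(0.1, -1.3)

From the two frames, the purple cylinder sits at roughly (7.5, 6.5) before and (7.6, 5.2) after.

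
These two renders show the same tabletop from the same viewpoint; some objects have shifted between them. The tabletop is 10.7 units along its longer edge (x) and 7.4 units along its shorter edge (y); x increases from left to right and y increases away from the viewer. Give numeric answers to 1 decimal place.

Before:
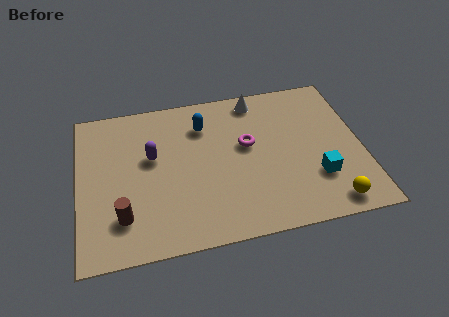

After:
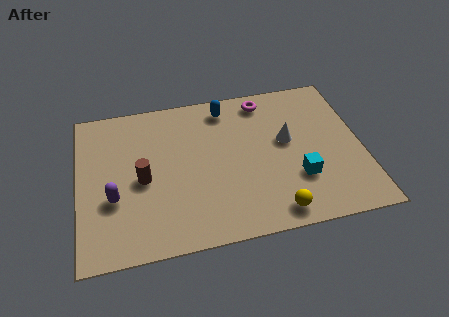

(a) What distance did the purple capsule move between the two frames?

2.3

The purple capsule moved from about (2.8, 4.4) to (1.3, 2.7), a distance of √(1.5² + 1.7²) ≈ 2.3.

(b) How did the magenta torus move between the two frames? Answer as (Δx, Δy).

(0.8, 2.1)

The magenta torus was at about (6.4, 4.3) and moved to about (7.2, 6.4).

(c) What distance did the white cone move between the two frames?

2.5

From (6.9, 6.5) to (7.9, 4.2), the white cone covered √(1.0² + 2.3²) ≈ 2.5 units.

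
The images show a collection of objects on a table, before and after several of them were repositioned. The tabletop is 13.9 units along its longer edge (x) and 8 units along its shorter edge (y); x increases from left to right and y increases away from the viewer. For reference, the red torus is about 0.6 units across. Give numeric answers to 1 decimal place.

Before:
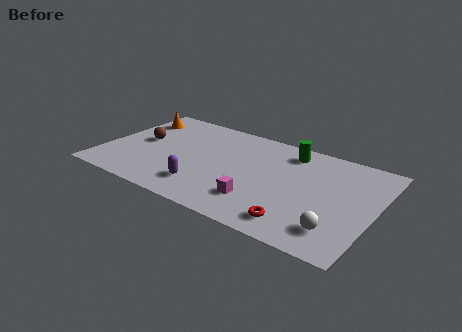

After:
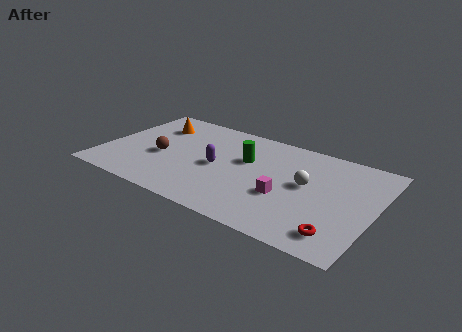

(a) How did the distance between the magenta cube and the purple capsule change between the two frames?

+0.9

Before: roughly 2.8 units apart; after: 3.7. That's 0.9 units further apart.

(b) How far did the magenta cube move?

1.6

The magenta cube moved from about (8.3, 2.0) to (9.5, 3.0), a distance of √(1.2² + 1.0²) ≈ 1.6.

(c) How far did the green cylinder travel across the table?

2.6

The green cylinder was near (9.2, 6.7) before and (7.2, 5.0) after, so it travelled √(2.0² + 1.7²) ≈ 2.6 units.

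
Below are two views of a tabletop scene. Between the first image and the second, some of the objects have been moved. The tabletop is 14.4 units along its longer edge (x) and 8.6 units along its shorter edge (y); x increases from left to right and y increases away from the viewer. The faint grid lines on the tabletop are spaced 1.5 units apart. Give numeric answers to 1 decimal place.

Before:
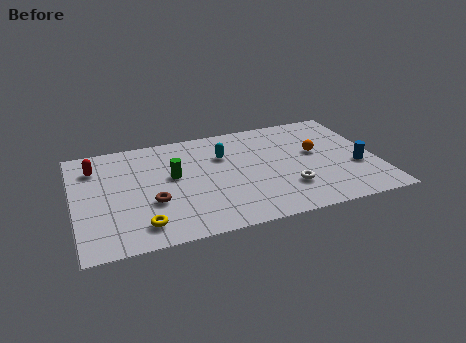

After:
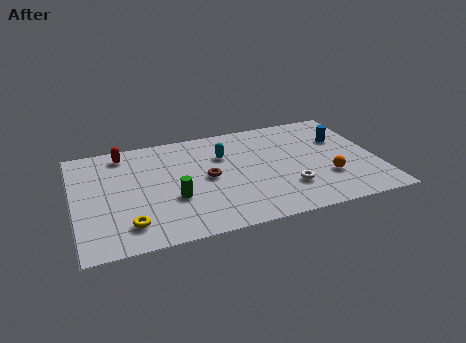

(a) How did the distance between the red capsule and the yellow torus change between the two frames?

+0.3

They were about 5.4 units apart before and 5.7 after — 0.3 units further apart.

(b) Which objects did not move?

the cyan capsule and the white torus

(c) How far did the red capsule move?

1.6

From (1.1, 6.6) to (2.5, 7.4), the red capsule covered √(1.4² + 0.8²) ≈ 1.6 units.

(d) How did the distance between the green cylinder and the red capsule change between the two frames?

+0.8

Before: roughly 4.0 units apart; after: 4.8. That's 0.8 units further apart.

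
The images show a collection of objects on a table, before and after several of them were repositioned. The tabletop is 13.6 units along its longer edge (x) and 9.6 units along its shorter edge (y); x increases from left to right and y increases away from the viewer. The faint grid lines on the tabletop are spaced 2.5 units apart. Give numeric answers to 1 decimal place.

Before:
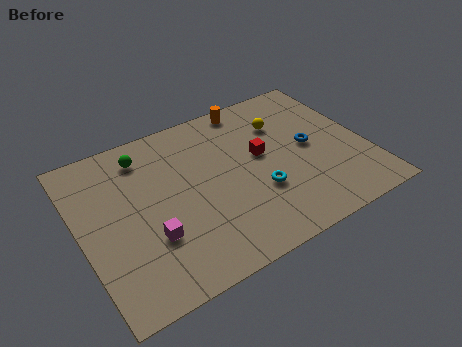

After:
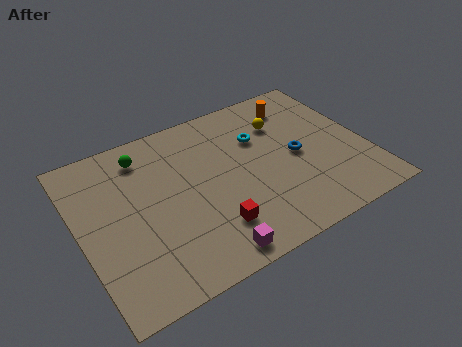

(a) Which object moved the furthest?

the red cube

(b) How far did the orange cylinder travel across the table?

2.4

From (8.7, 8.7) to (10.9, 7.8), the orange cylinder covered √(2.2² + 0.9²) ≈ 2.4 units.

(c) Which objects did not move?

the yellow sphere and the green sphere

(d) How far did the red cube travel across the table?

4.2

The red cube moved from about (8.7, 5.4) to (5.8, 2.3), a distance of √(2.9² + 3.1²) ≈ 4.2.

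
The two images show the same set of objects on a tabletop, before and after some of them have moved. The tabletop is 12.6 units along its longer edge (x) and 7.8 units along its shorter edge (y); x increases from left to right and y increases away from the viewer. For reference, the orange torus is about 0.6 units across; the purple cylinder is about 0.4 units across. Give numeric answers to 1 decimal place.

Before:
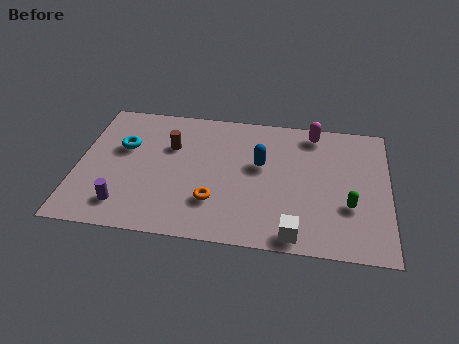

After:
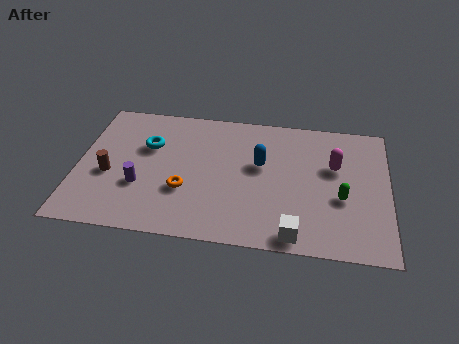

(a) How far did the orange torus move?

1.3

The orange torus moved from about (5.6, 2.2) to (4.4, 2.7), a distance of √(1.2² + 0.5²) ≈ 1.3.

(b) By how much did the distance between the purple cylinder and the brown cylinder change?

-2.7

They were about 4.1 units apart before and 1.4 after — 2.7 units closer together.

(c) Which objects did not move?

the white cube and the blue capsule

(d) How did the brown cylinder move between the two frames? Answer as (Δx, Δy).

(-2.4, -2.0)

The brown cylinder started near (3.7, 5.2) and ended near (1.3, 3.2).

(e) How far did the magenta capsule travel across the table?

2.1

The magenta capsule moved from about (9.5, 6.8) to (10.4, 4.9), a distance of √(0.9² + 1.9²) ≈ 2.1.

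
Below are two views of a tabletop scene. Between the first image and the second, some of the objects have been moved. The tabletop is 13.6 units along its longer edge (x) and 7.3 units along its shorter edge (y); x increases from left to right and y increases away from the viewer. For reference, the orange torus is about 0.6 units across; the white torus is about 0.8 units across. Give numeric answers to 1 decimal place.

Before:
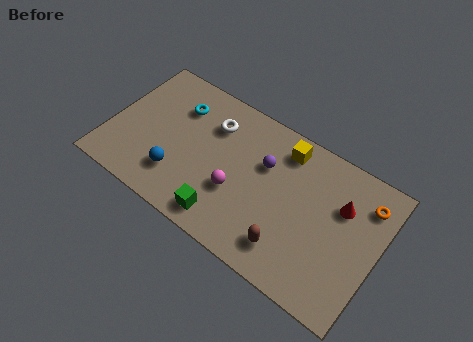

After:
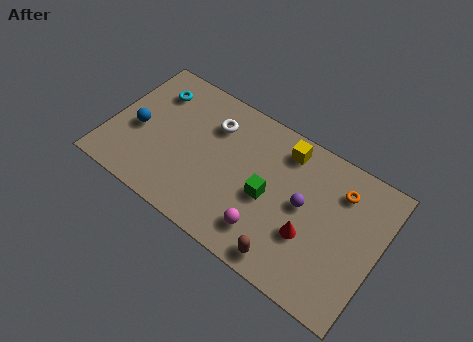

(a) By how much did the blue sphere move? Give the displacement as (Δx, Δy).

(-2.3, 1.3)

The blue sphere started near (3.7, 1.9) and ended near (1.4, 3.2).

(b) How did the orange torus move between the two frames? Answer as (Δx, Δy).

(-1.3, -0.1)

From the two frames, the orange torus sits at roughly (12.7, 5.7) before and (11.4, 5.6) after.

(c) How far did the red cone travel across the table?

2.6

From (11.6, 4.9) to (10.3, 2.6), the red cone covered √(1.3² + 2.3²) ≈ 2.6 units.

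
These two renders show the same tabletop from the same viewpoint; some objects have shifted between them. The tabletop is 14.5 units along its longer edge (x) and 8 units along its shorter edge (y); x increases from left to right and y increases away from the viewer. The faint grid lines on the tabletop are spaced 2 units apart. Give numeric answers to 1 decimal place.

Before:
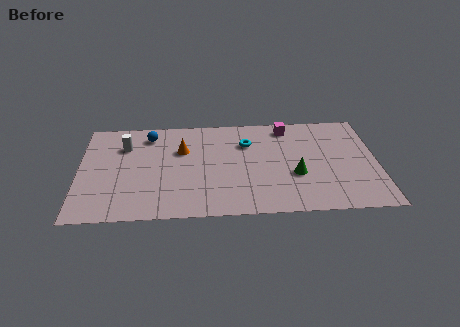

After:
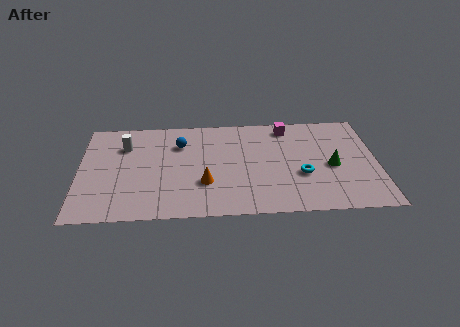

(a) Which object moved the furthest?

the cyan torus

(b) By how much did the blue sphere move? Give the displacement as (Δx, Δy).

(1.5, -0.8)

The blue sphere was at about (3.4, 6.6) and moved to about (4.9, 5.8).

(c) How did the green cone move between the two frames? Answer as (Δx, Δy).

(1.8, 0.6)

The green cone was at about (10.5, 3.0) and moved to about (12.3, 3.6).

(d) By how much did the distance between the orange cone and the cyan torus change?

+1.5

They were about 3.2 units apart before and 4.7 after — 1.5 units further apart.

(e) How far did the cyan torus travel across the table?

3.7

The cyan torus moved from about (8.2, 5.7) to (10.8, 3.0), a distance of √(2.6² + 2.7²) ≈ 3.7.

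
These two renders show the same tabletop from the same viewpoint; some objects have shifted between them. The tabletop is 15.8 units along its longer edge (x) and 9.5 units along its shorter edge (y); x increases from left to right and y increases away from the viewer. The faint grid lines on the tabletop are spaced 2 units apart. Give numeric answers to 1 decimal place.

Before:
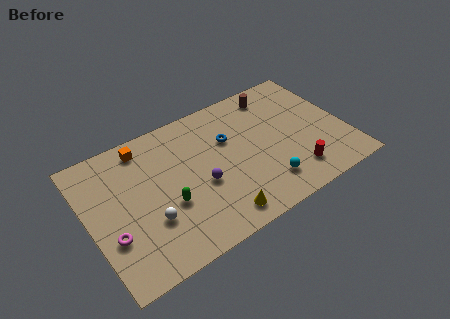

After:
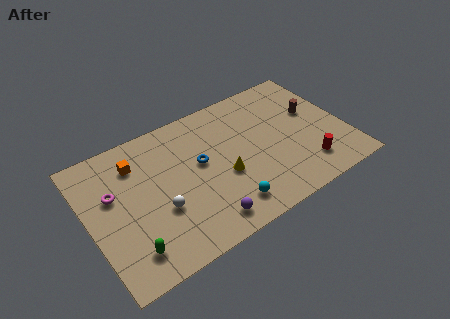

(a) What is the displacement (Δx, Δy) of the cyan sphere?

(-2.5, -0.3)

The cyan sphere started near (10.4, 2.0) and ended near (7.9, 1.7).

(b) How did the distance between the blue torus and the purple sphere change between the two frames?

+0.9

Before: roughly 3.1 units apart; after: 4.0. That's 0.9 units further apart.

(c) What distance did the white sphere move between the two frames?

0.8

The white sphere moved from about (3.4, 3.1) to (4.1, 3.5), a distance of √(0.7² + 0.4²) ≈ 0.8.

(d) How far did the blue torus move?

2.1

The blue torus moved from about (8.8, 6.2) to (6.9, 5.4), a distance of √(1.9² + 0.8²) ≈ 2.1.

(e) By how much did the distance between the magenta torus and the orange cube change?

-3.6

Before: roughly 5.7 units apart; after: 2.1. That's 3.6 units closer together.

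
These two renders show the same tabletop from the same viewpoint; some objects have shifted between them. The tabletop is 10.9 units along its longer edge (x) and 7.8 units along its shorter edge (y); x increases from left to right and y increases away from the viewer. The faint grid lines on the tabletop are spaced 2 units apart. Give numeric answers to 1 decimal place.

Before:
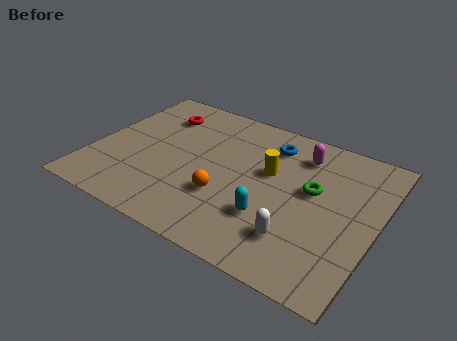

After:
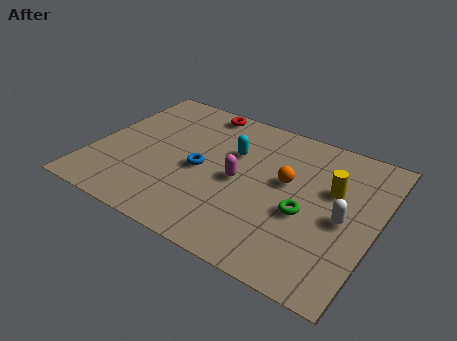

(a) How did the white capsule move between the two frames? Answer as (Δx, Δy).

(1.5, 1.7)

From the two frames, the white capsule sits at roughly (8.2, 1.9) before and (9.7, 3.6) after.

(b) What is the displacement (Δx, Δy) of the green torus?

(-0.1, -1.3)

The green torus started near (8.4, 4.5) and ended near (8.3, 3.2).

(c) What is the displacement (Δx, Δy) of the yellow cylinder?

(2.4, 0.2)

From the two frames, the yellow cylinder sits at roughly (6.7, 4.7) before and (9.1, 4.9) after.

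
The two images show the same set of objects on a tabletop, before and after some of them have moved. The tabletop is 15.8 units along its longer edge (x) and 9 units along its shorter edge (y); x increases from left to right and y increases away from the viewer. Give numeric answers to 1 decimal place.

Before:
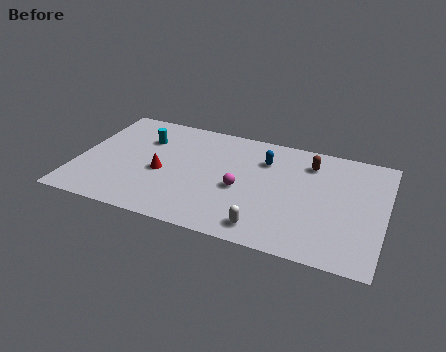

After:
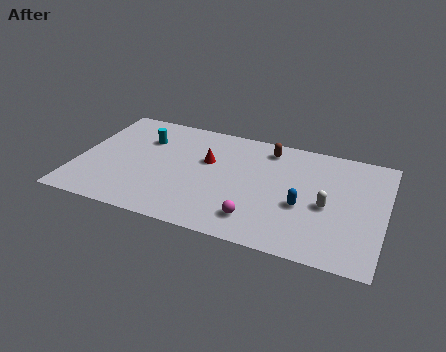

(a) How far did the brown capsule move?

2.3

The brown capsule moved from about (11.8, 7.1) to (9.6, 7.6), a distance of √(2.2² + 0.5²) ≈ 2.3.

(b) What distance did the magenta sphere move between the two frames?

2.3

The magenta sphere was near (8.5, 3.9) before and (9.5, 1.8) after, so it travelled √(1.0² + 2.1²) ≈ 2.3 units.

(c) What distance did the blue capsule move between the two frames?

3.7

The blue capsule moved from about (9.5, 6.6) to (11.7, 3.6), a distance of √(2.2² + 3.0²) ≈ 3.7.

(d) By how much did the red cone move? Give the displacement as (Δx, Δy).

(2.2, 1.7)

The red cone started near (4.4, 3.9) and ended near (6.6, 5.6).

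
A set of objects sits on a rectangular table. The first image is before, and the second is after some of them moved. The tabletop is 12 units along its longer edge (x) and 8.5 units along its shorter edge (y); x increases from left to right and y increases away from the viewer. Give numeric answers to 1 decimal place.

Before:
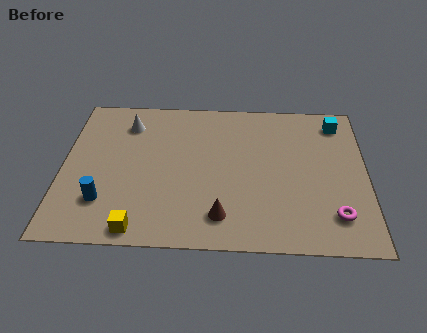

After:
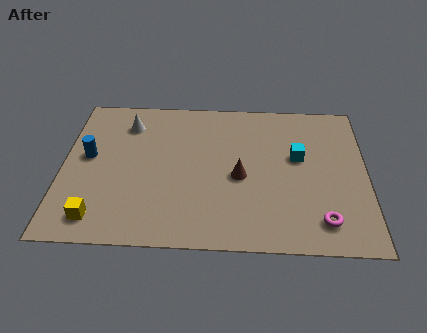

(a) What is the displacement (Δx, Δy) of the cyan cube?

(-1.6, -2.1)

From the two frames, the cyan cube sits at roughly (10.9, 7.1) before and (9.3, 5.0) after.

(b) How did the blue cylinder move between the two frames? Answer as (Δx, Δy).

(-0.7, 2.5)

From the two frames, the blue cylinder sits at roughly (1.7, 2.2) before and (1.0, 4.7) after.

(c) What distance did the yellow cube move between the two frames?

1.7

The yellow cube moved from about (3.1, 0.8) to (1.5, 1.3), a distance of √(1.6² + 0.5²) ≈ 1.7.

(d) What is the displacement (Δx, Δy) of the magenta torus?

(-0.5, -0.3)

The magenta torus started near (10.7, 1.8) and ended near (10.2, 1.5).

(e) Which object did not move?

the white cone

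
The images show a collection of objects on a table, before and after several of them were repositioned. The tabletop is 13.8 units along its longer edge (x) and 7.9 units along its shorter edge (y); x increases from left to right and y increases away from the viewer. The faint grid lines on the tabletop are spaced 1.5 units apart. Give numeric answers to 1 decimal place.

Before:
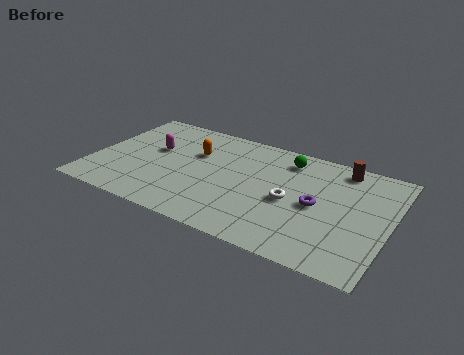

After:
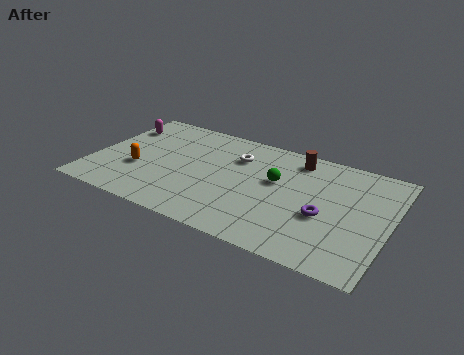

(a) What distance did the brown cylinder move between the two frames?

2.1

The brown cylinder was near (11.3, 6.9) before and (9.2, 6.7) after, so it travelled √(2.1² + 0.2²) ≈ 2.1 units.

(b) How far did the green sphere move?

1.8

The green sphere was near (8.8, 6.5) before and (8.5, 4.7) after, so it travelled √(0.3² + 1.8²) ≈ 1.8 units.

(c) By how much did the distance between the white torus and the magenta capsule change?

-1.0

They were about 6.7 units apart before and 5.7 after — 1.0 units closer together.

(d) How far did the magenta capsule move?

2.2

The magenta capsule was near (2.7, 4.7) before and (0.8, 5.9) after, so it travelled √(1.9² + 1.2²) ≈ 2.2 units.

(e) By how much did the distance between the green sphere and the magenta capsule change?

+1.4

They were about 6.4 units apart before and 7.8 after — 1.4 units further apart.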